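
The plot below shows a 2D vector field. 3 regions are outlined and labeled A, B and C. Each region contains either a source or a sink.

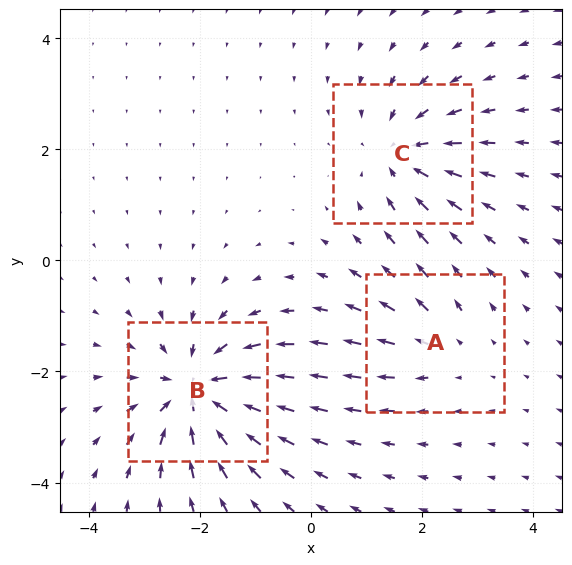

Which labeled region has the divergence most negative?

B

Divergence at each region's feature centre — A: about +2, B: about -5, C: about -4. Region B is most negative.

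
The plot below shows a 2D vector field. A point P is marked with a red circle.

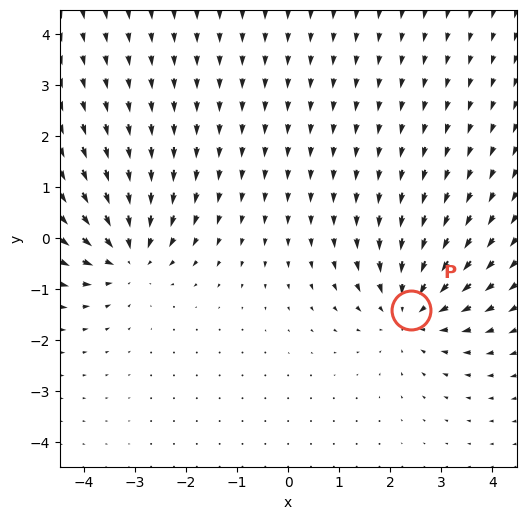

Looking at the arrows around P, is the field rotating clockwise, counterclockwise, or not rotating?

Near P at (2.4, -1.4) the arrows show no circulation. The curl there is ≈0.

not rotating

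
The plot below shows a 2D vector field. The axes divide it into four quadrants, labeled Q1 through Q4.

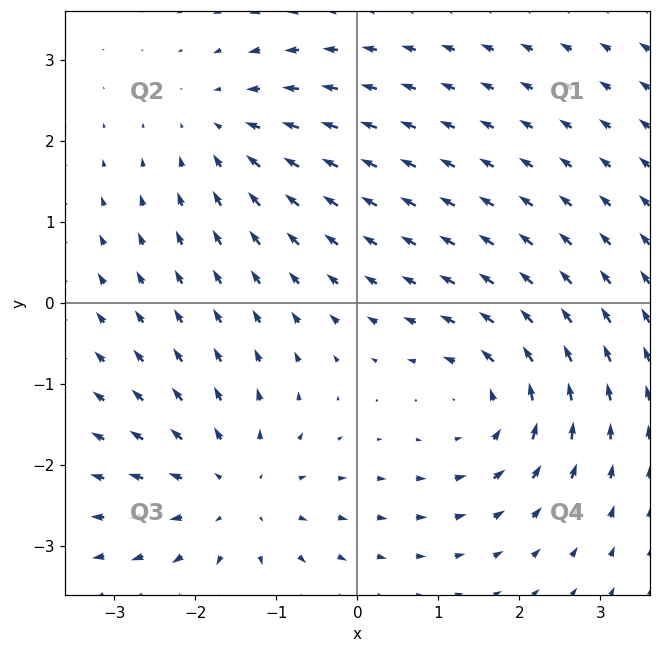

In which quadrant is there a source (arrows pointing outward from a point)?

The source sits at approximately (-1.5, -2.4), which lies in quadrant Q3. The divergence there is about +3, positive as expected for a source.

Q3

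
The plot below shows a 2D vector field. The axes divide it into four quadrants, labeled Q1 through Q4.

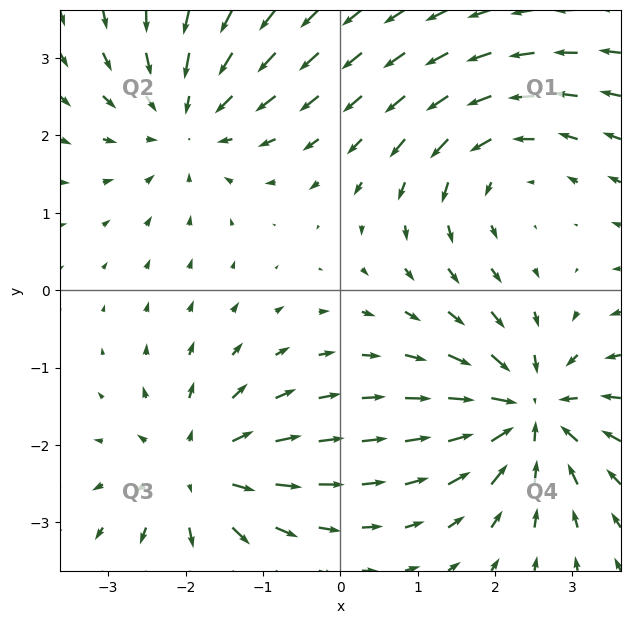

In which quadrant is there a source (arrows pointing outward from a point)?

The source sits at approximately (-1.8, -2.4), which lies in quadrant Q3. The divergence there is about +5, positive as expected for a source.

Q3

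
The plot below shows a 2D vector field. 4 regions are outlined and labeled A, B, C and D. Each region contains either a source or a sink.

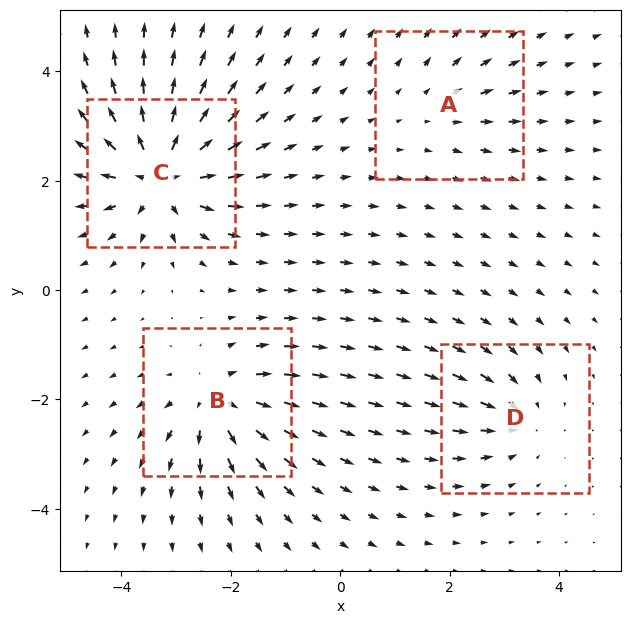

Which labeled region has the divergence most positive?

C

Divergence at each region's feature centre — A: about +2, B: about +6, C: about +8, D: about -4. Region C is most positive.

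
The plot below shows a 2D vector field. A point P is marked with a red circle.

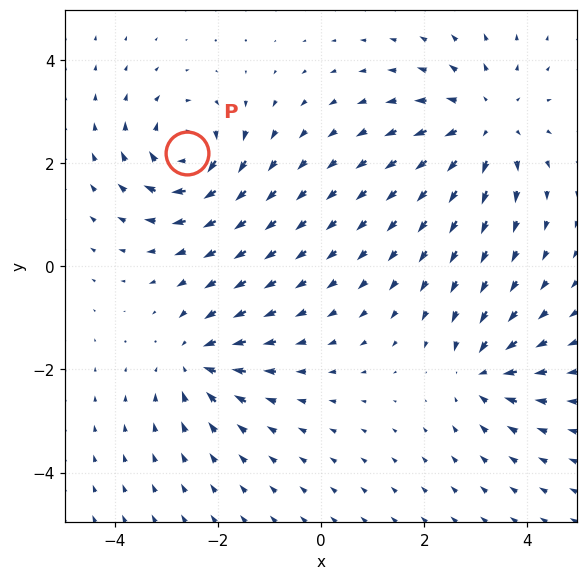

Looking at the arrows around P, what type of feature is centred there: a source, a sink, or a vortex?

vortex

At P (-2.6, 2.2) the arrows circulate clockwise. Divergence ≈0, curl about -5 — near-zero divergence with nonzero curl is a vortex.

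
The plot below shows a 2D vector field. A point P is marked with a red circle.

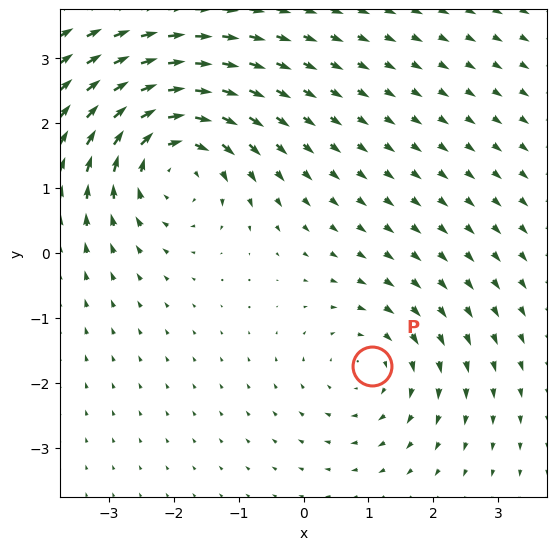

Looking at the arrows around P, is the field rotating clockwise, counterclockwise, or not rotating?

Near P at (1.1, -1.7) the arrows circulate clockwise. The curl (z-component) there is about -3; negative curl means clockwise rotation.

clockwise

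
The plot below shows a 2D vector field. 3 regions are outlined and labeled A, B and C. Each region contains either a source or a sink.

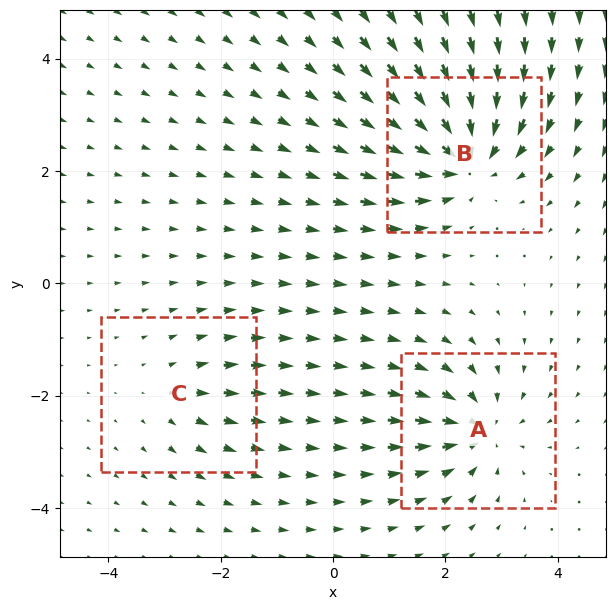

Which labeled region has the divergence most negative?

Divergence at each region's feature centre — A: about -4, B: about -6, C: about +2. Region B is most negative.

B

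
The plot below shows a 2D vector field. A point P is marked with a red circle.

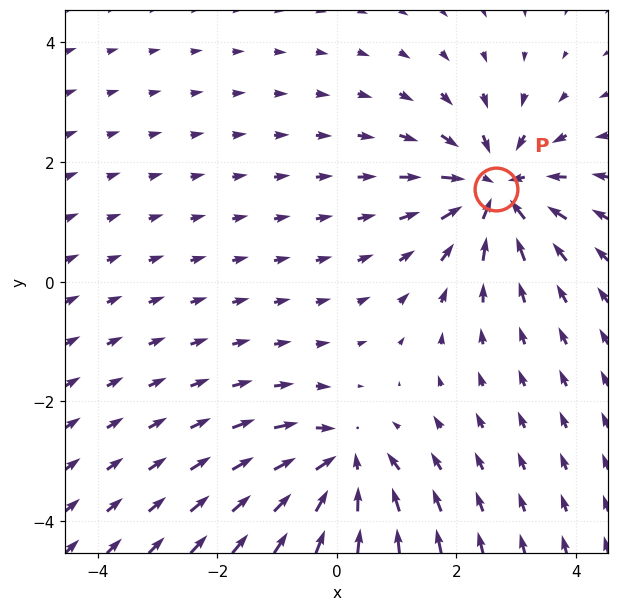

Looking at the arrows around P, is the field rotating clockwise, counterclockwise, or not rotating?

not rotating

Near P at (2.7, 1.5) the arrows show no circulation. The curl there is ≈0.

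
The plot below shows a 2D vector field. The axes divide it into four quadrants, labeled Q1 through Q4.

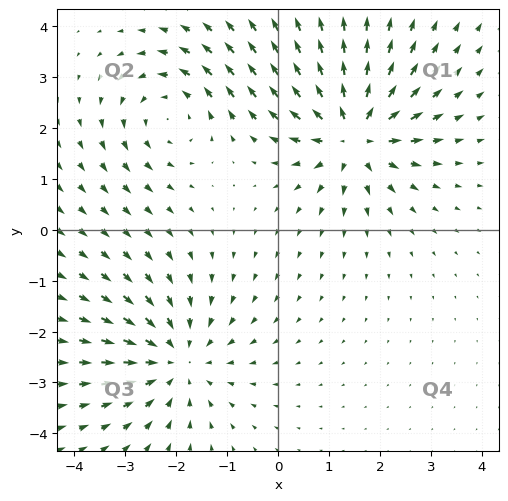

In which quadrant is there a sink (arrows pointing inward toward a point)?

The sink sits at approximately (-2.0, -2.6), which lies in quadrant Q3. The divergence there is about -4, negative as expected for a sink.

Q3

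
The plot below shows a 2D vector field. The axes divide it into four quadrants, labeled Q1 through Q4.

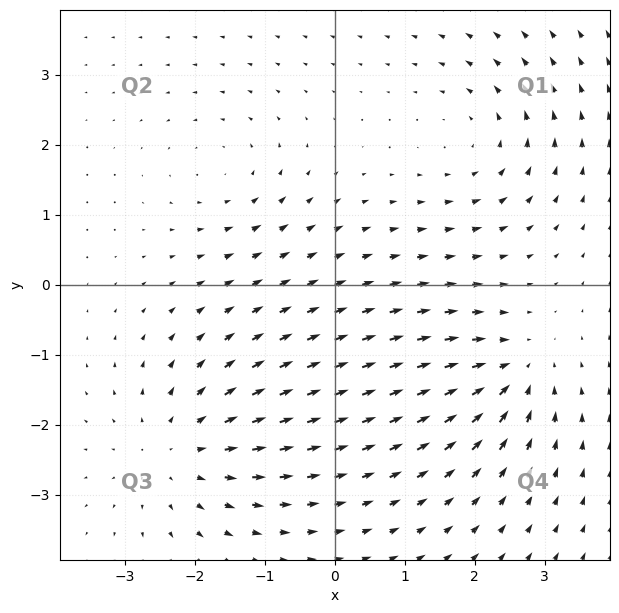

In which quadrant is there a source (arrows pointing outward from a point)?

The source sits at approximately (-2.2, -2.4), which lies in quadrant Q3. The divergence there is about +4, positive as expected for a source.

Q3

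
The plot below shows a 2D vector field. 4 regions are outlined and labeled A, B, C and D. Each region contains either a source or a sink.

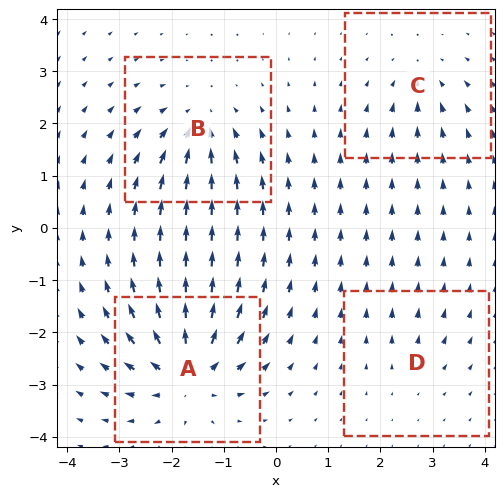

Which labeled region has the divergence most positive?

Divergence at each region's feature centre — A: about +9, B: about -6, C: about -4, D: about +2. Region A is most positive.

A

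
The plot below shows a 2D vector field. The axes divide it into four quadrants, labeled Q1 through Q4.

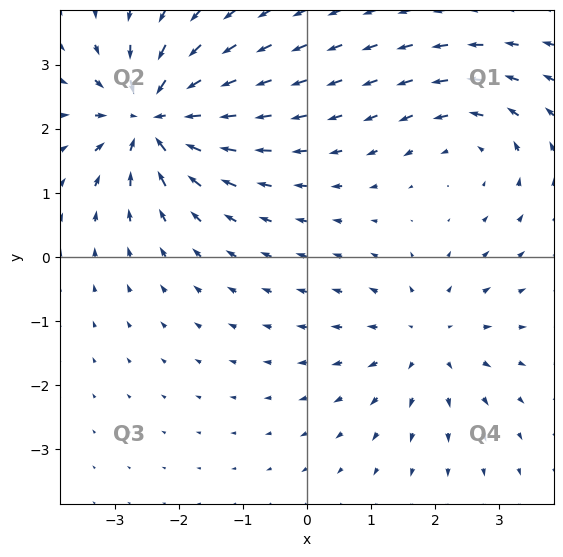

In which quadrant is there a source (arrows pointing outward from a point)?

The source sits at approximately (1.9, -1.3), which lies in quadrant Q4. The divergence there is about +3, positive as expected for a source.

Q4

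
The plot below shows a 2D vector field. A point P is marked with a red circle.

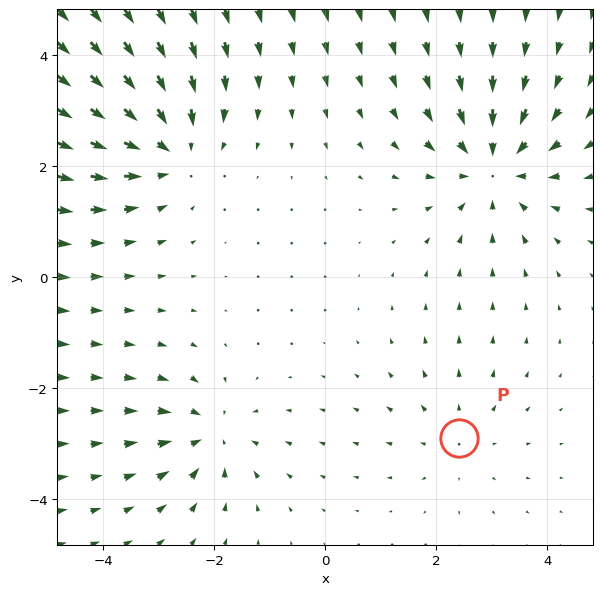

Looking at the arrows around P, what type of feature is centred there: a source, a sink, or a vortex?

source

At P (2.4, -2.9) the arrows spread outward. Divergence about +2, curl ≈0 — positive divergence with near-zero curl is a source.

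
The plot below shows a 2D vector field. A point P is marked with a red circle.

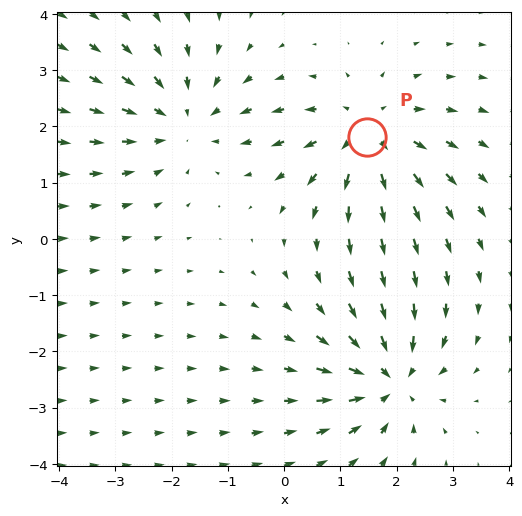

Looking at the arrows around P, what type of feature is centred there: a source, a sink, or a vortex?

source

At P (1.5, 1.8) the arrows spread outward. Divergence about +4, curl ≈0 — positive divergence with near-zero curl is a source.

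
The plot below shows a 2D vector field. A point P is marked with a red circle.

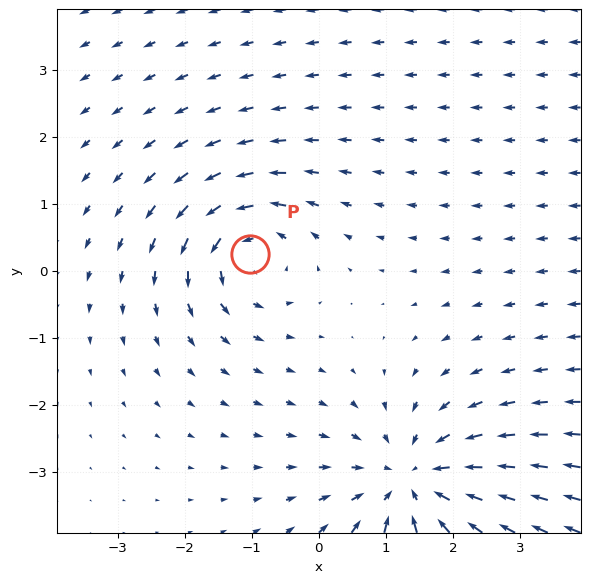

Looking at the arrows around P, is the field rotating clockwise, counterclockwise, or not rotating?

counterclockwise

Near P at (-1.0, 0.3) the arrows circulate counterclockwise. The curl (z-component) there is about +5; positive curl means counterclockwise rotation.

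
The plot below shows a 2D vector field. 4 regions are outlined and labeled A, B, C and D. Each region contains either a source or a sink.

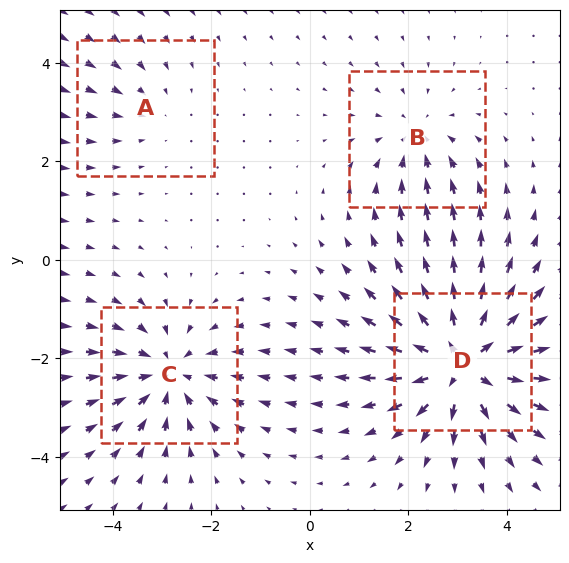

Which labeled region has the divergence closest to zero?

A

Divergence at each region's feature centre — A: about -2, B: about -3, C: about -5, D: about +7. Region A is closest to zero.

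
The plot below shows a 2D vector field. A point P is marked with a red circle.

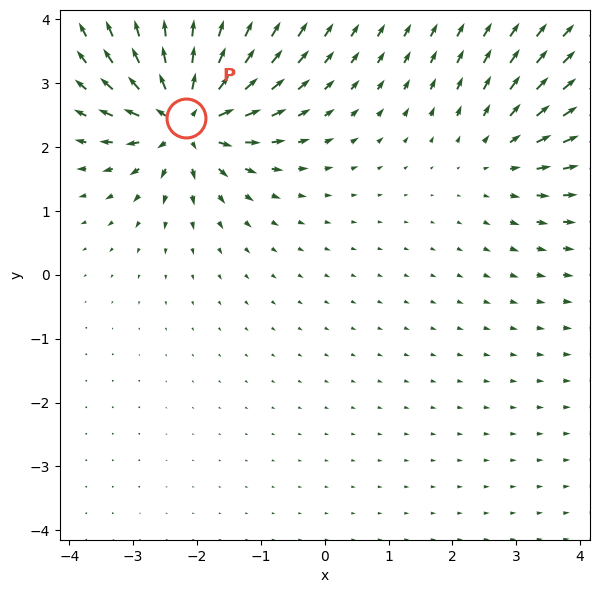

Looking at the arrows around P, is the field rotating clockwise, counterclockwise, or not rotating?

Near P at (-2.2, 2.5) the arrows show no circulation. The curl there is ≈0.

not rotating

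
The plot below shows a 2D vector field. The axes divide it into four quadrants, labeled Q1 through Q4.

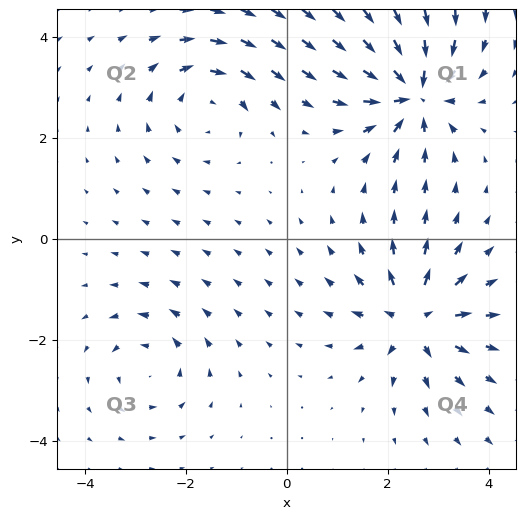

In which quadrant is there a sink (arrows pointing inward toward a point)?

Q1

The sink sits at approximately (2.5, 2.9), which lies in quadrant Q1. The divergence there is about -6, negative as expected for a sink.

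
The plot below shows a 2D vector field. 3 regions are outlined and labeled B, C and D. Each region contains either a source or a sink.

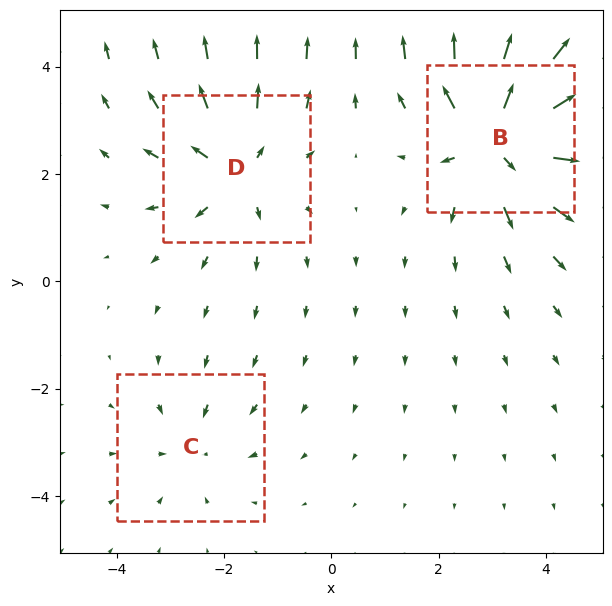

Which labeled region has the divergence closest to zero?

C

Divergence at each region's feature centre — B: about +6, C: about -2, D: about +4. Region C is closest to zero.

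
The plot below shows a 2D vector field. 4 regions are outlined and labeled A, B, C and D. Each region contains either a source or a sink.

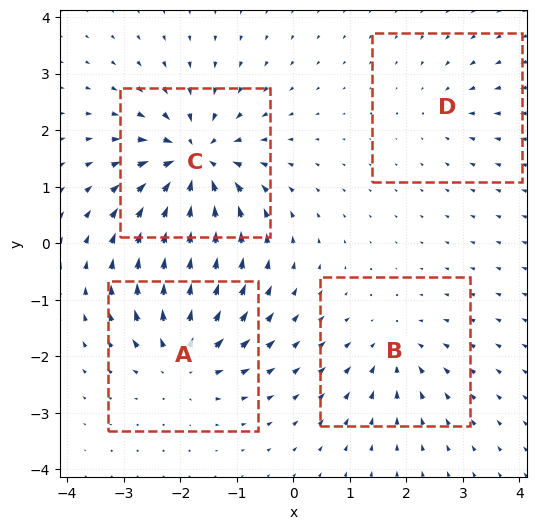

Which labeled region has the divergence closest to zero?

D

Divergence at each region's feature centre — A: about +6, B: about -4, C: about -8, D: about -2. Region D is closest to zero.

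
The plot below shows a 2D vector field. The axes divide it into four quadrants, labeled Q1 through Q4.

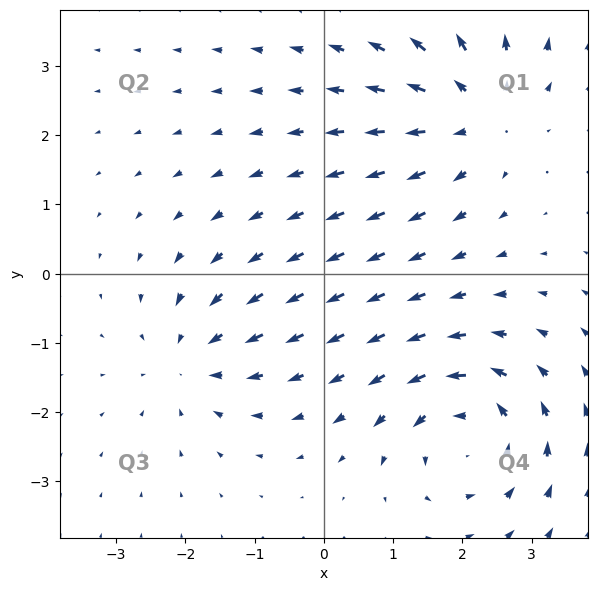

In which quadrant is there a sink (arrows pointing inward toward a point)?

The sink sits at approximately (-1.9, -1.2), which lies in quadrant Q3. The divergence there is about -3, negative as expected for a sink.

Q3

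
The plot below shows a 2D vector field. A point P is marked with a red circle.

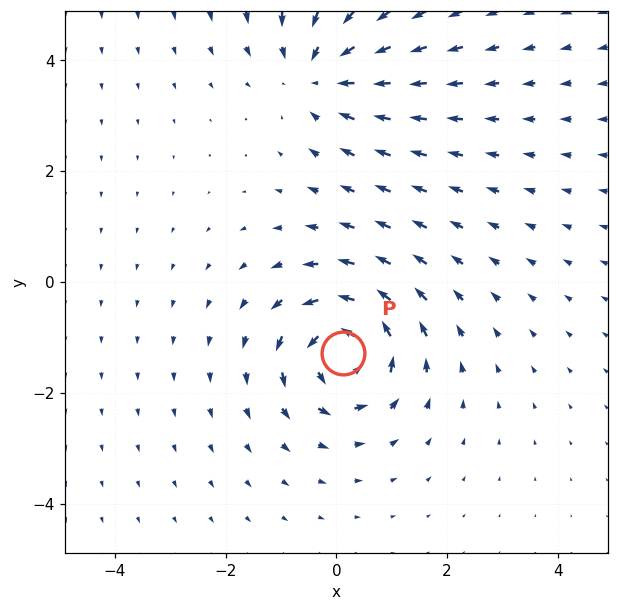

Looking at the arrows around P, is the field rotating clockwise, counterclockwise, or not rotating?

counterclockwise

Near P at (0.1, -1.3) the arrows circulate counterclockwise. The curl (z-component) there is about +6; positive curl means counterclockwise rotation.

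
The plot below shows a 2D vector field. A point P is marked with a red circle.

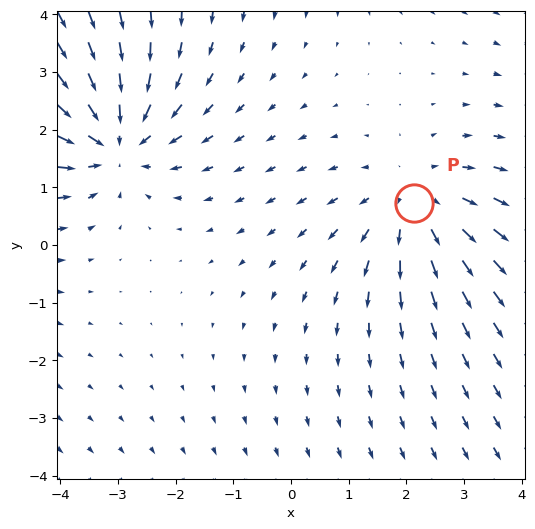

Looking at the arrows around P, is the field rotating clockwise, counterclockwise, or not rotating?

not rotating

Near P at (2.1, 0.7) the arrows show no circulation. The curl there is ≈0.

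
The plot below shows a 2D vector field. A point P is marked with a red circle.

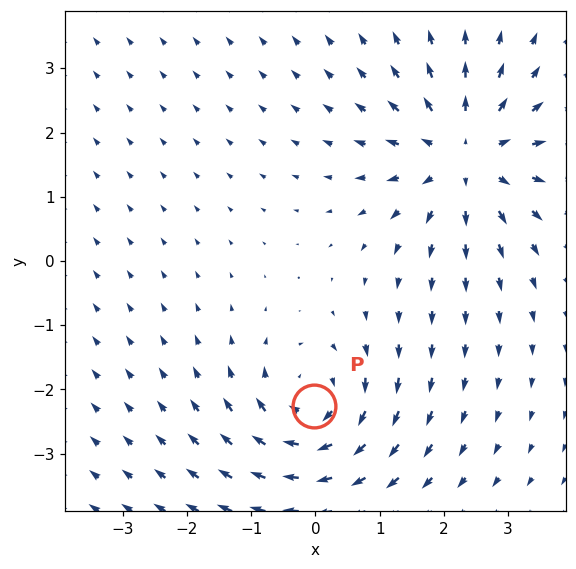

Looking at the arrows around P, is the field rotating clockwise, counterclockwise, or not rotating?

Near P at (-0.0, -2.3) the arrows circulate clockwise. The curl (z-component) there is about -3; negative curl means clockwise rotation.

clockwise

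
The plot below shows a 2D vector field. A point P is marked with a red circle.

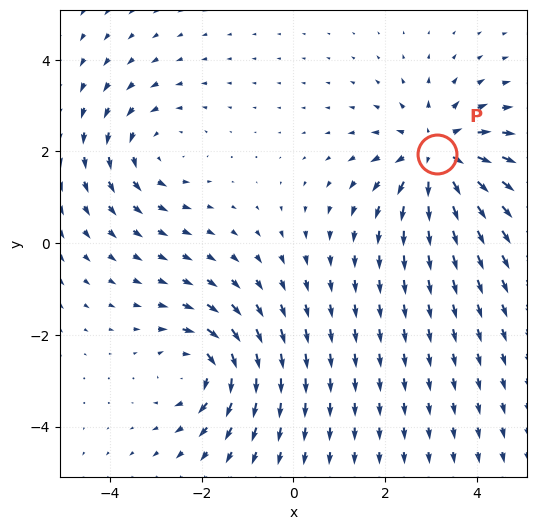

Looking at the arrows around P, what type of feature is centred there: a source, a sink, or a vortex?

At P (3.1, 1.9) the arrows spread outward. Divergence about +4, curl ≈0 — positive divergence with near-zero curl is a source.

source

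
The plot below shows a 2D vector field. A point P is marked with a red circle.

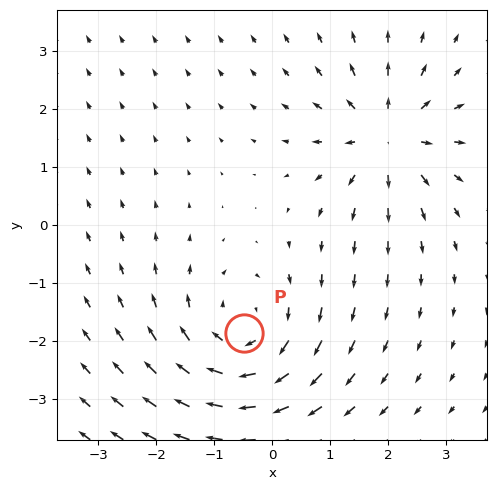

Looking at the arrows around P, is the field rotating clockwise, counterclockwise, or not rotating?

Near P at (-0.5, -1.9) the arrows circulate clockwise. The curl (z-component) there is about -3; negative curl means clockwise rotation.

clockwise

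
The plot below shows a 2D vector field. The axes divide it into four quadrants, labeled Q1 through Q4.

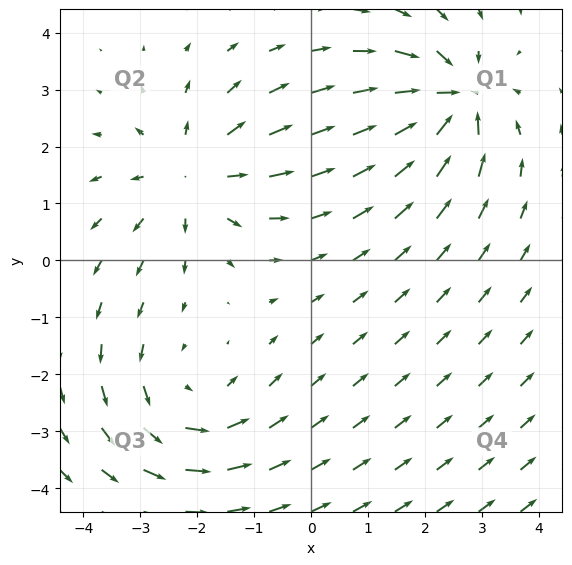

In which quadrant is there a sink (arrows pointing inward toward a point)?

The sink sits at approximately (2.5, 2.8), which lies in quadrant Q1. The divergence there is about -6, negative as expected for a sink.

Q1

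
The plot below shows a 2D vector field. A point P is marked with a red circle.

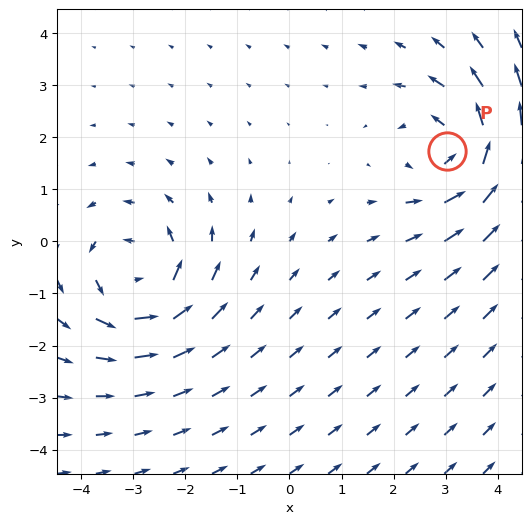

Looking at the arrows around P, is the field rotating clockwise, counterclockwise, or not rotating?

Near P at (3.0, 1.7) the arrows circulate counterclockwise. The curl (z-component) there is about +5; positive curl means counterclockwise rotation.

counterclockwise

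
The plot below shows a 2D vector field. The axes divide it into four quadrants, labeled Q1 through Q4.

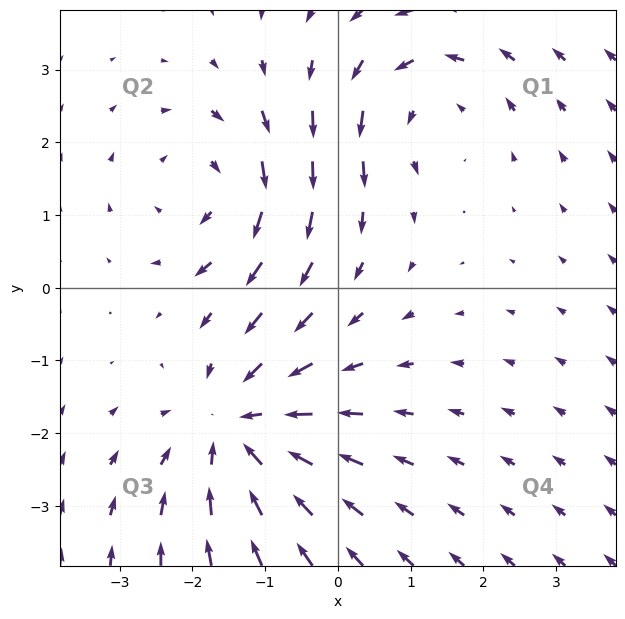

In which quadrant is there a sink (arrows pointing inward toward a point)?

The sink sits at approximately (-1.4, -1.9), which lies in quadrant Q3. The divergence there is about -3, negative as expected for a sink.

Q3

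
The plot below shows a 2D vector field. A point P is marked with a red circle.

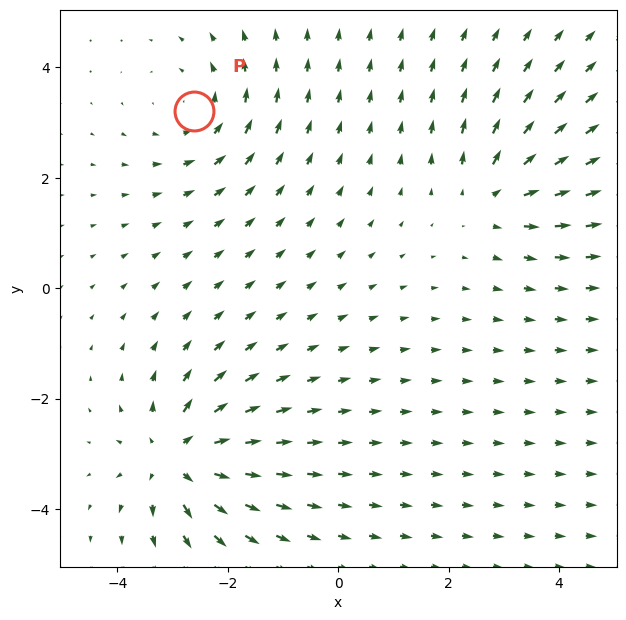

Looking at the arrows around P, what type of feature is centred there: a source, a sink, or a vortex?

vortex

At P (-2.6, 3.2) the arrows circulate counterclockwise. Divergence ≈0, curl about +3 — near-zero divergence with nonzero curl is a vortex.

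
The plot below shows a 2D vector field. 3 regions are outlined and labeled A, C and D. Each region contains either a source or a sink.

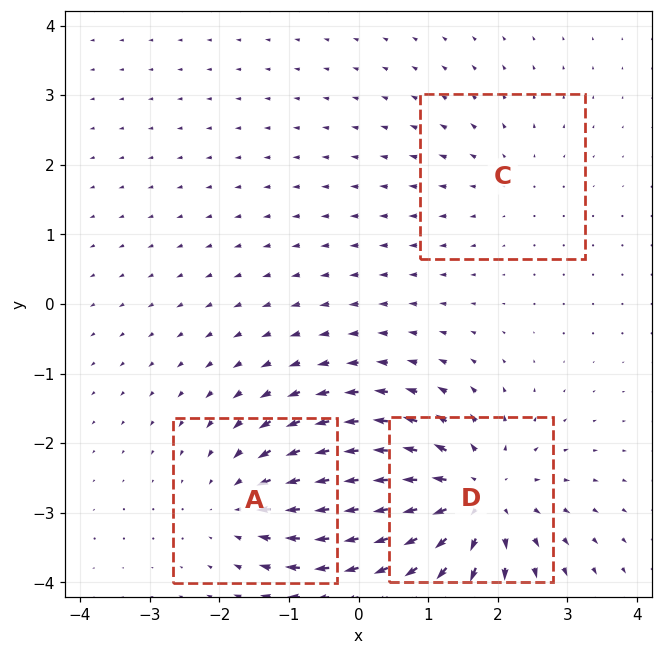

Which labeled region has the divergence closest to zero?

Divergence at each region's feature centre — A: about -3, C: about +2, D: about +5. Region C is closest to zero.

C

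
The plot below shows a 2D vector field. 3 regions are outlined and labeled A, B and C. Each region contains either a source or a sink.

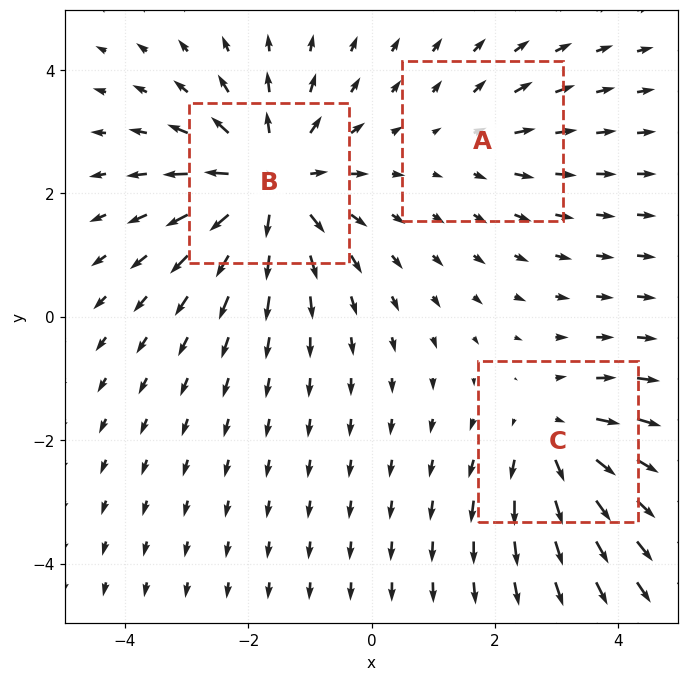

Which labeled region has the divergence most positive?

Divergence at each region's feature centre — A: about +2, B: about +5, C: about +3. Region B is most positive.

B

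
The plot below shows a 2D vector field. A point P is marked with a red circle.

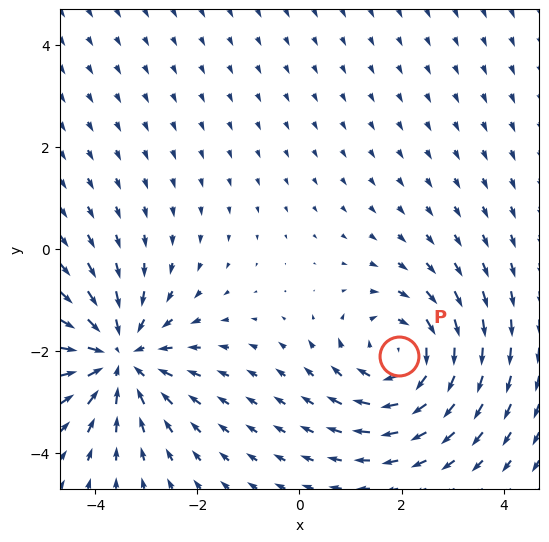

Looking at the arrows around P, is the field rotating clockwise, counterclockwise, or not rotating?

clockwise

Near P at (2.0, -2.1) the arrows circulate clockwise. The curl (z-component) there is about -3; negative curl means clockwise rotation.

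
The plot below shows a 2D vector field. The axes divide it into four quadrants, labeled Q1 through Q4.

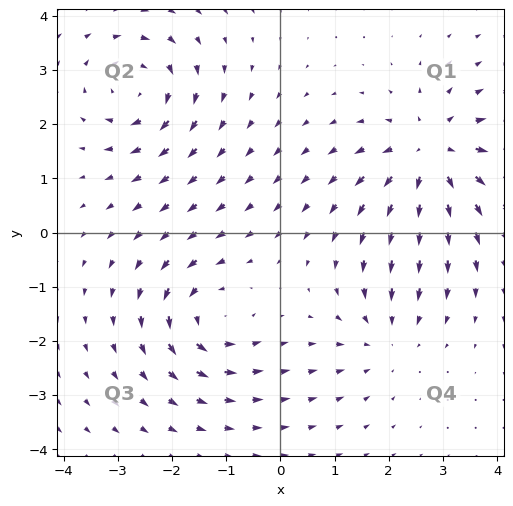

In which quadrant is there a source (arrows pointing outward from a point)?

Q1

The source sits at approximately (2.8, 1.4), which lies in quadrant Q1. The divergence there is about +5, positive as expected for a source.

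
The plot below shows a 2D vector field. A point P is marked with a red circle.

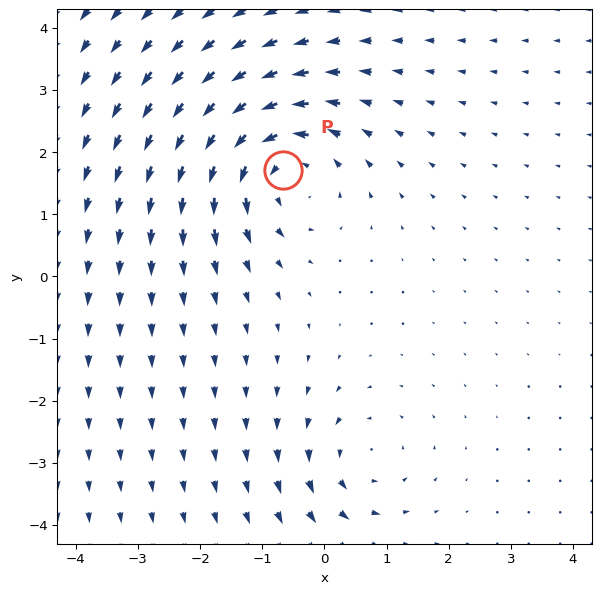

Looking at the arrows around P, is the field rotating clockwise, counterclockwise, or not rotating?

Near P at (-0.7, 1.7) the arrows circulate counterclockwise. The curl (z-component) there is about +5; positive curl means counterclockwise rotation.

counterclockwise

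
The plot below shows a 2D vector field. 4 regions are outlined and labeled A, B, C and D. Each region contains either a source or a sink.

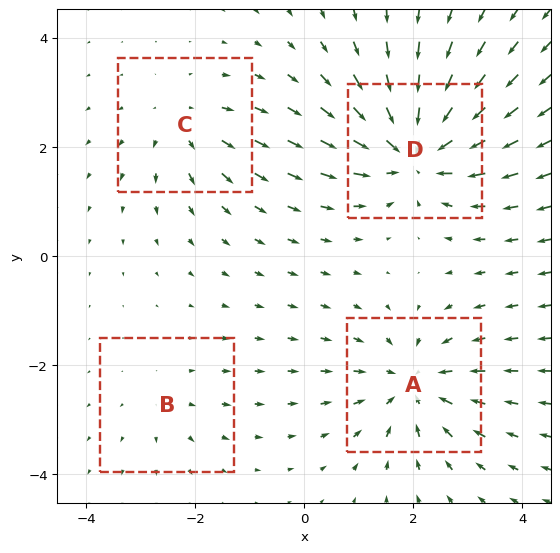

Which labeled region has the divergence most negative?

Divergence at each region's feature centre — A: about -5, B: about +2, C: about +3, D: about -7. Region D is most negative.

D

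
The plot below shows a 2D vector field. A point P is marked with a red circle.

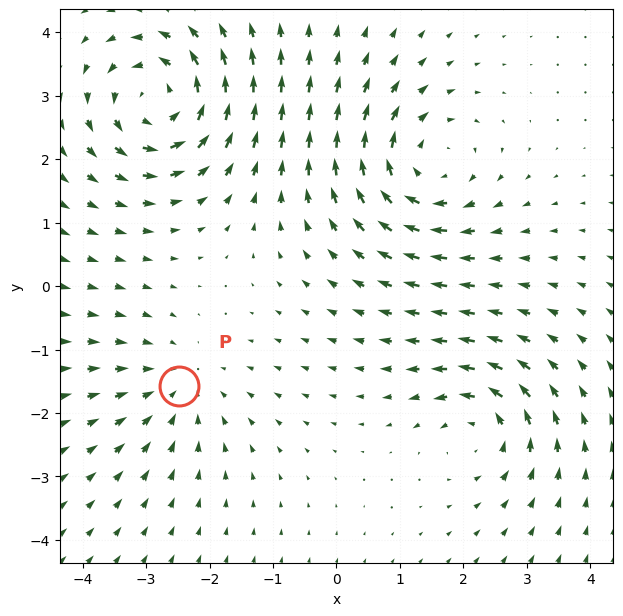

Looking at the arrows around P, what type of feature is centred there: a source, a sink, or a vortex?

At P (-2.5, -1.6) the arrows converge inward. Divergence about -3, curl ≈0 — negative divergence with near-zero curl is a sink.

sink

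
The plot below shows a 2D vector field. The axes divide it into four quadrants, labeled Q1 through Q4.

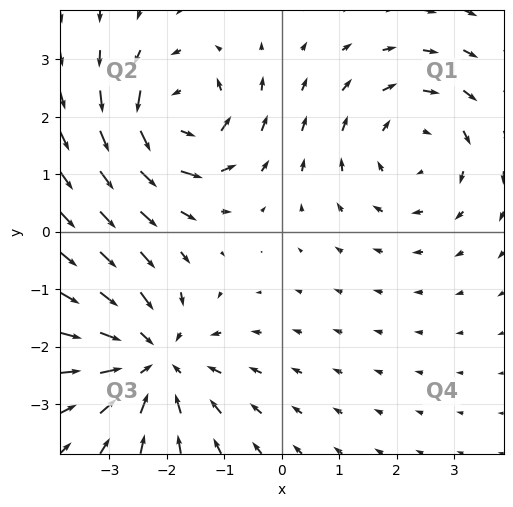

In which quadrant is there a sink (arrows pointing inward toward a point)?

The sink sits at approximately (-2.2, -2.2), which lies in quadrant Q3. The divergence there is about -4, negative as expected for a sink.

Q3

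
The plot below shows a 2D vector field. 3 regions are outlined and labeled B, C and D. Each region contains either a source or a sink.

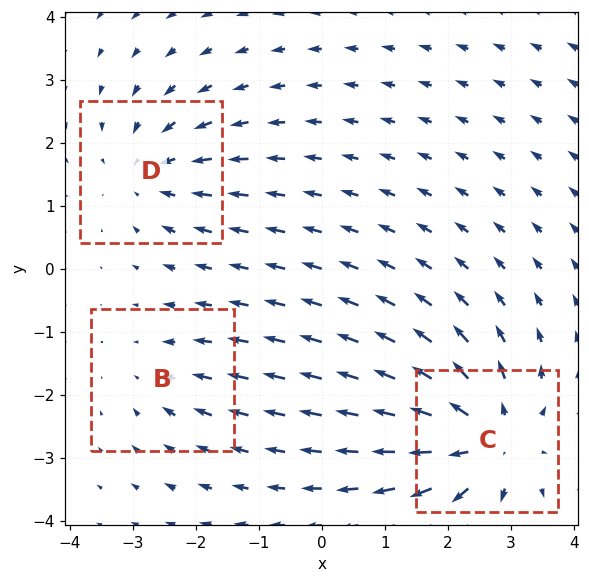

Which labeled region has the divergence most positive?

Divergence at each region's feature centre — B: about -2, C: about +5, D: about -3. Region C is most positive.

C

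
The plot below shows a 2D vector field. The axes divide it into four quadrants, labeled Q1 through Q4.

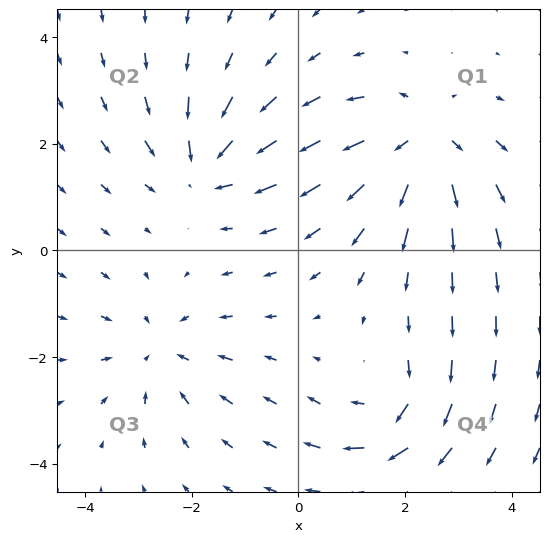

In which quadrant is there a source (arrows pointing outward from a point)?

The source sits at approximately (2.3, 2.0), which lies in quadrant Q1. The divergence there is about +5, positive as expected for a source.

Q1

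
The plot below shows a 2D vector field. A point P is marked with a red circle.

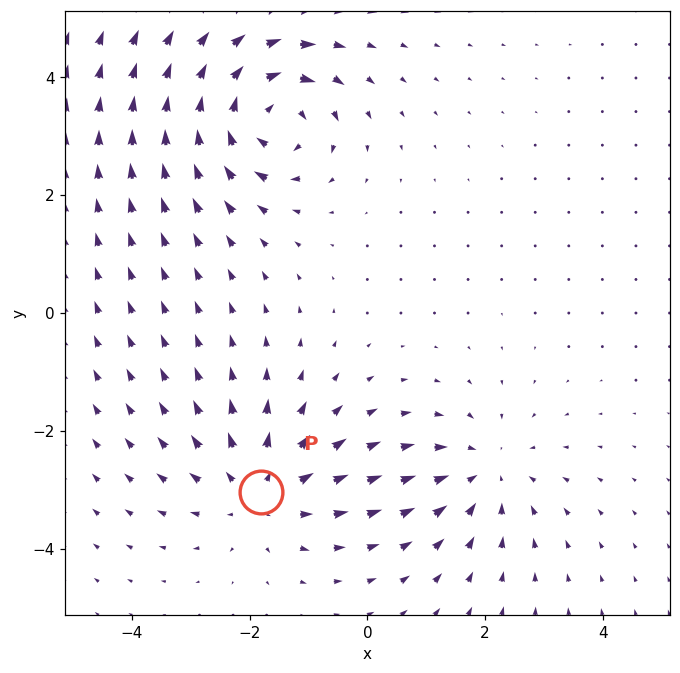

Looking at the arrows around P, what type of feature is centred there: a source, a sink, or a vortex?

At P (-1.8, -3.0) the arrows spread outward. Divergence about +4, curl ≈0 — positive divergence with near-zero curl is a source.

source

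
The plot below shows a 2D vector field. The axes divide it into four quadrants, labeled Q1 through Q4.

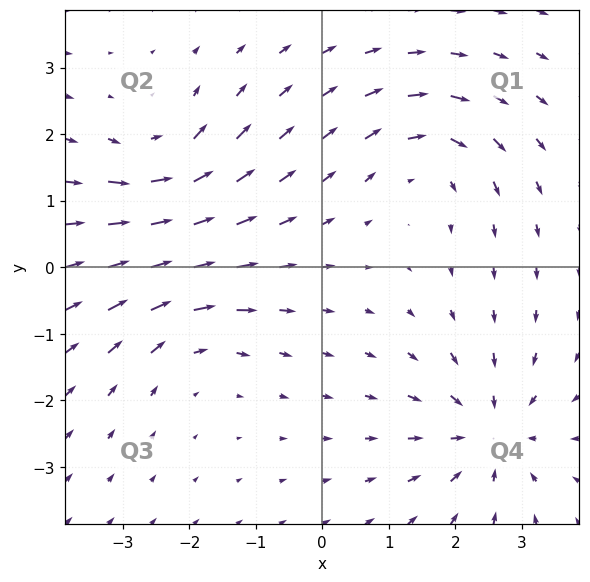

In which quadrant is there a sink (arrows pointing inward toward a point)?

Q4

The sink sits at approximately (2.5, -2.5), which lies in quadrant Q4. The divergence there is about -5, negative as expected for a sink.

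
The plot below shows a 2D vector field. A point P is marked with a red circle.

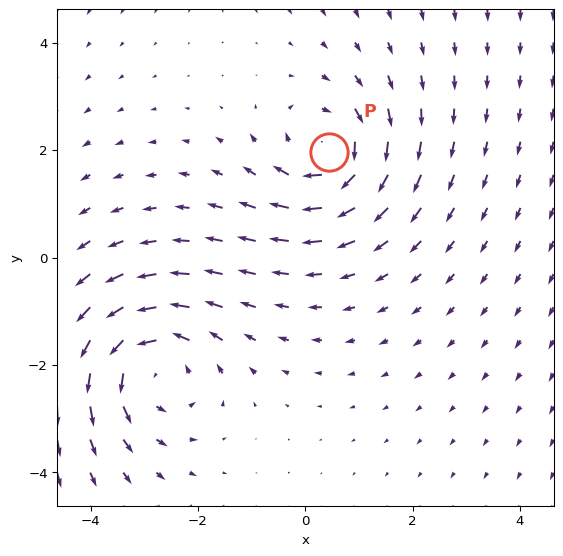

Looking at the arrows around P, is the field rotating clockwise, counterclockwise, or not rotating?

Near P at (0.4, 2.0) the arrows circulate clockwise. The curl (z-component) there is about -4; negative curl means clockwise rotation.

clockwise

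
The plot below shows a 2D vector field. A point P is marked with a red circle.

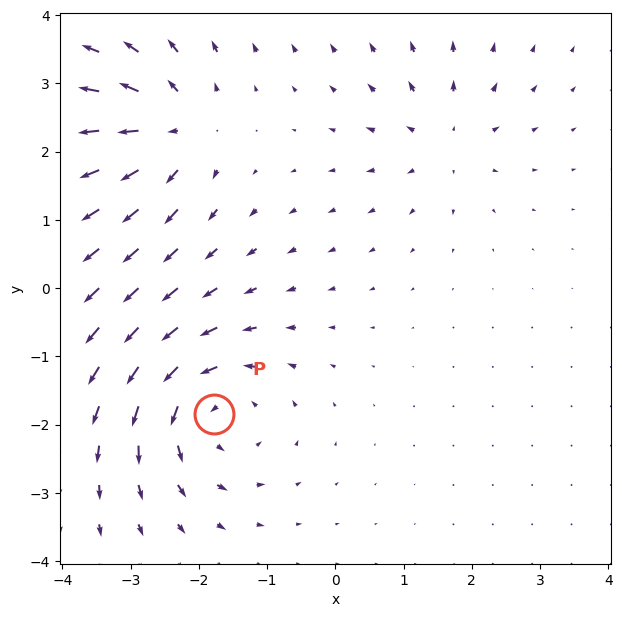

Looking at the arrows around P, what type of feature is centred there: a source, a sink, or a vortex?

vortex

At P (-1.8, -1.8) the arrows circulate counterclockwise. Divergence ≈0, curl about +5 — near-zero divergence with nonzero curl is a vortex.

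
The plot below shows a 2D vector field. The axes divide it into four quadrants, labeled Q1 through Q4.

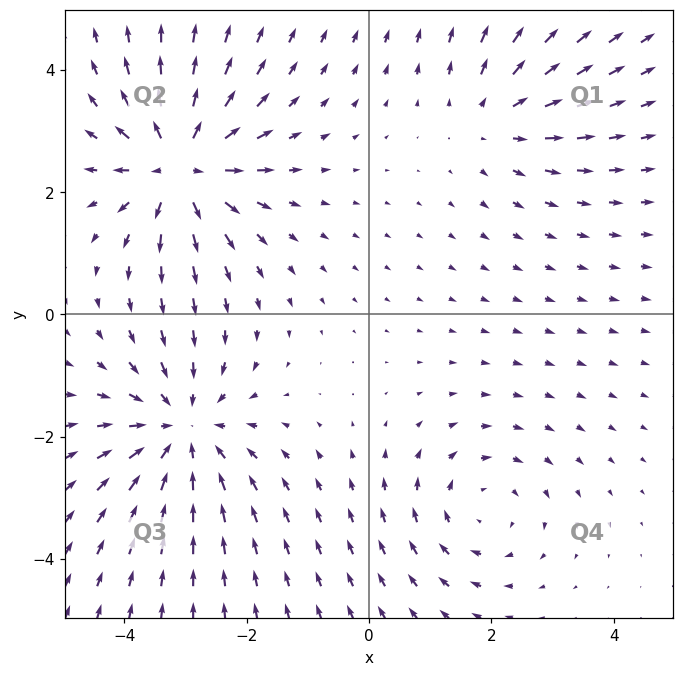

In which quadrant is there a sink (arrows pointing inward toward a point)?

Q3

The sink sits at approximately (-3.1, -1.9), which lies in quadrant Q3. The divergence there is about -4, negative as expected for a sink.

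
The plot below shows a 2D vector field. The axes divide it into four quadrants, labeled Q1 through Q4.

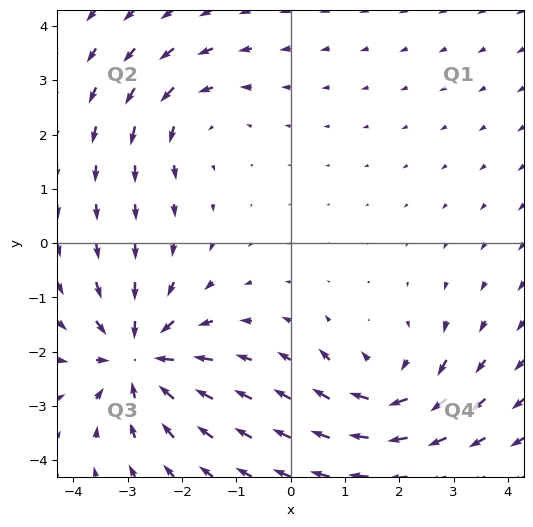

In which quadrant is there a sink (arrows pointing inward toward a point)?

The sink sits at approximately (-2.8, -2.1), which lies in quadrant Q3. The divergence there is about -5, negative as expected for a sink.

Q3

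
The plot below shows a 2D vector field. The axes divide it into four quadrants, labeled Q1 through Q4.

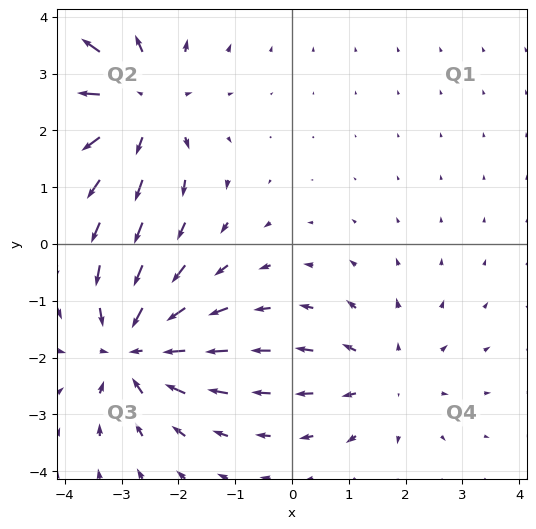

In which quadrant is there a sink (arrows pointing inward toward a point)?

Q3

The sink sits at approximately (-2.8, -1.8), which lies in quadrant Q3. The divergence there is about -5, negative as expected for a sink.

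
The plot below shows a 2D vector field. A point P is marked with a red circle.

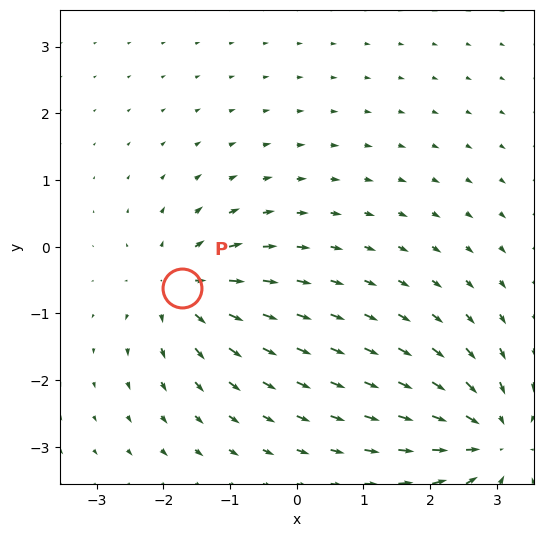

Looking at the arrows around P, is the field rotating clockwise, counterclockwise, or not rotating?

Near P at (-1.7, -0.6) the arrows show no circulation. The curl there is ≈0.

not rotating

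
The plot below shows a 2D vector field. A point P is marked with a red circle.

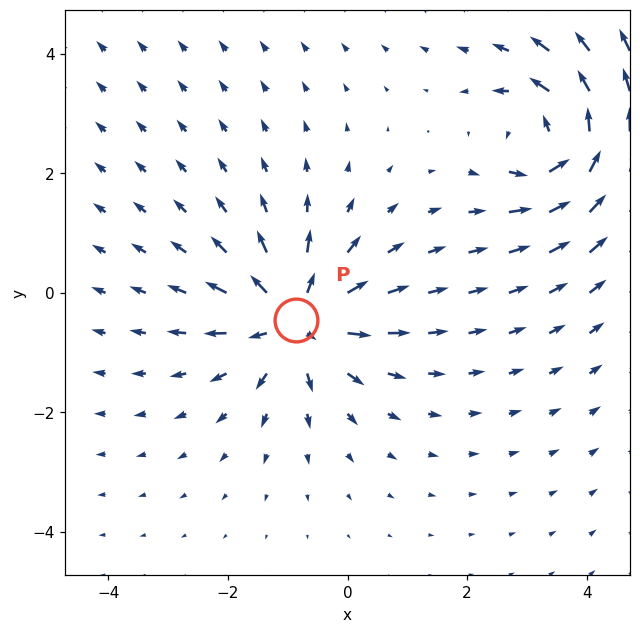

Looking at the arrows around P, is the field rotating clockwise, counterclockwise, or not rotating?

Near P at (-0.9, -0.5) the arrows show no circulation. The curl there is ≈0.

not rotating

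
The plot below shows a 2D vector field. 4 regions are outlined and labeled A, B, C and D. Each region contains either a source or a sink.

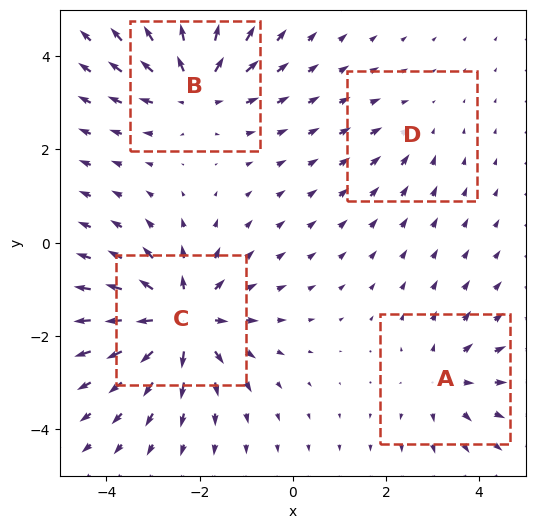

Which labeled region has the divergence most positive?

C

Divergence at each region's feature centre — A: about +4, B: about +5, C: about +7, D: about -2. Region C is most positive.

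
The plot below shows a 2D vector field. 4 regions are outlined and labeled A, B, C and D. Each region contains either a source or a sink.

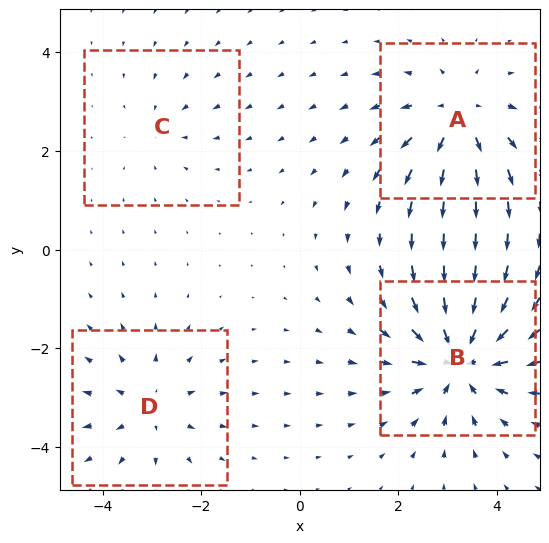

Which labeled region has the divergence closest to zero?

C

Divergence at each region's feature centre — A: about +5, B: about -7, C: about -2, D: about +4. Region C is closest to zero.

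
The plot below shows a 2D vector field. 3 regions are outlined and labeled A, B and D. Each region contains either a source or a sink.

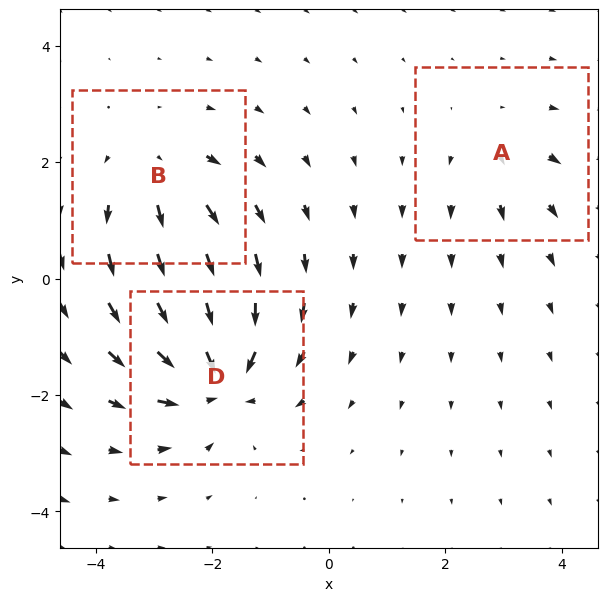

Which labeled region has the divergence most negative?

Divergence at each region's feature centre — A: about +2, B: about +4, D: about -6. Region D is most negative.

D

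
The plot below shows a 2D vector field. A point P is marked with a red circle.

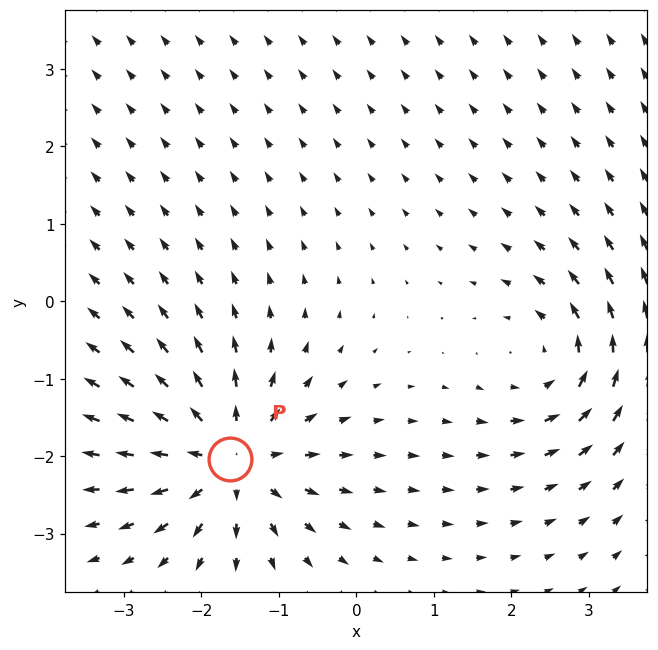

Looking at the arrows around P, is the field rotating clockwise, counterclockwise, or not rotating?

Near P at (-1.6, -2.0) the arrows show no circulation. The curl there is ≈0.

not rotating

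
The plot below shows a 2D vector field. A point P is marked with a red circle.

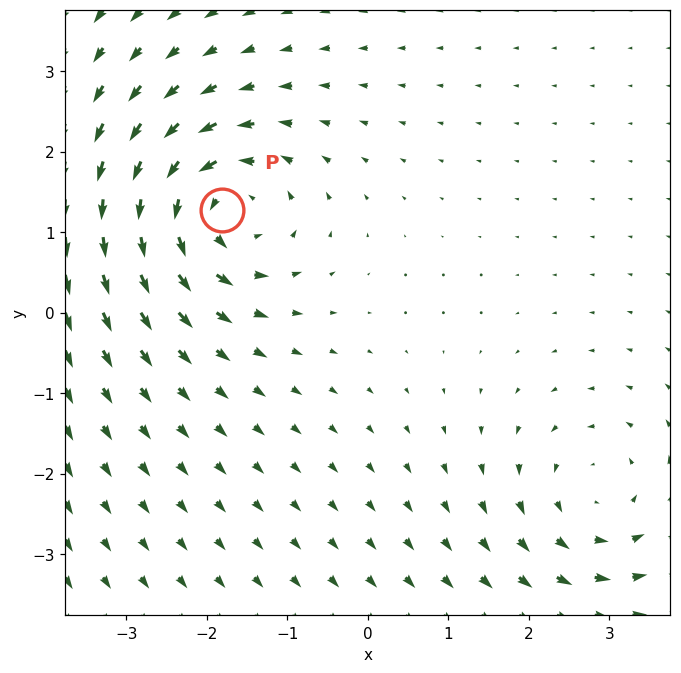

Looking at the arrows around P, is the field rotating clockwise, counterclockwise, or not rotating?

Near P at (-1.8, 1.3) the arrows circulate counterclockwise. The curl (z-component) there is about +4; positive curl means counterclockwise rotation.

counterclockwise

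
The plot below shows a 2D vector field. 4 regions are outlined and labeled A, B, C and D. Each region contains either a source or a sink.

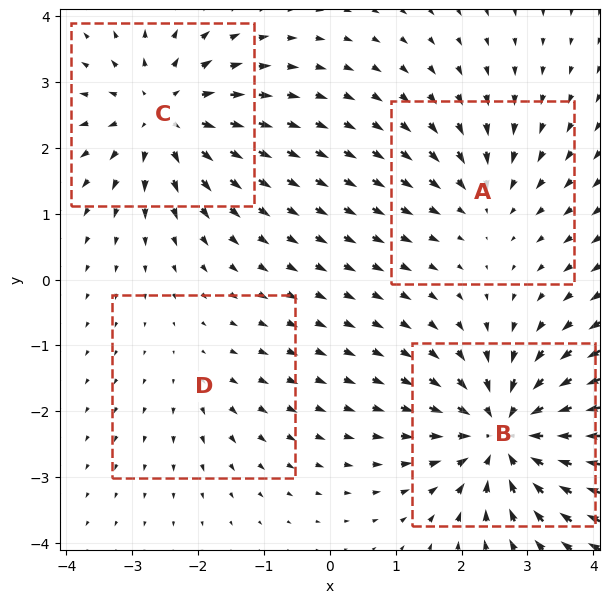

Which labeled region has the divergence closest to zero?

Divergence at each region's feature centre — A: about -3, B: about -7, C: about +5, D: about +2. Region D is closest to zero.

D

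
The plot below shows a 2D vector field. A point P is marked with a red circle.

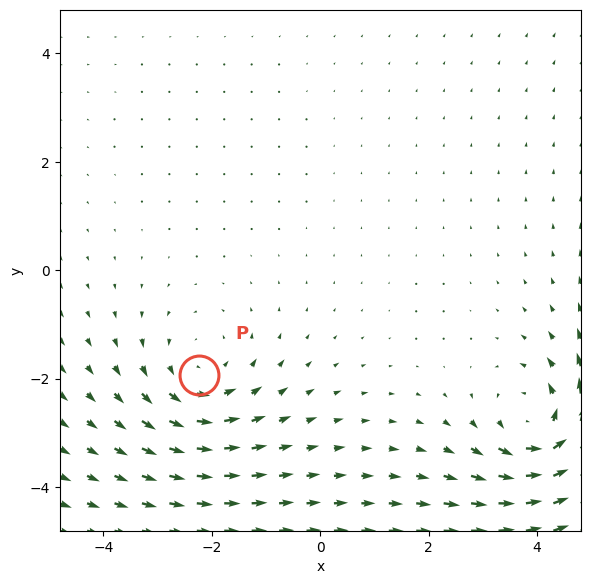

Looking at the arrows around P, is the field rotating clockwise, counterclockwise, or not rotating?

Near P at (-2.2, -1.9) the arrows circulate counterclockwise. The curl (z-component) there is about +3; positive curl means counterclockwise rotation.

counterclockwise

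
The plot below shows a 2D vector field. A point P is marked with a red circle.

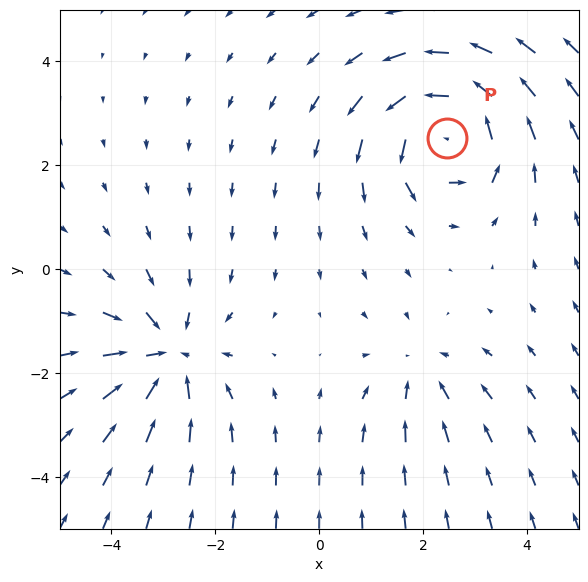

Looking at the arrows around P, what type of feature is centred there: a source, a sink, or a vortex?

vortex

At P (2.5, 2.5) the arrows circulate counterclockwise. Divergence ≈0, curl about +6 — near-zero divergence with nonzero curl is a vortex.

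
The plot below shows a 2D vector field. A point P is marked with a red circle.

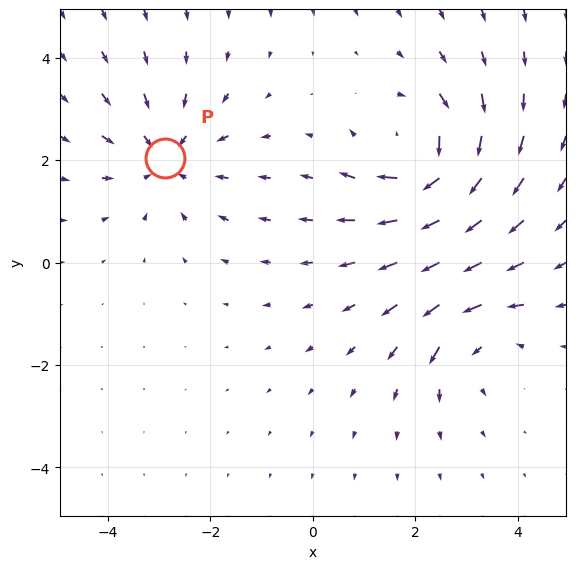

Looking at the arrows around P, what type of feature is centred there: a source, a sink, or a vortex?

At P (-2.9, 2.0) the arrows converge inward. Divergence about -3, curl ≈0 — negative divergence with near-zero curl is a sink.

sink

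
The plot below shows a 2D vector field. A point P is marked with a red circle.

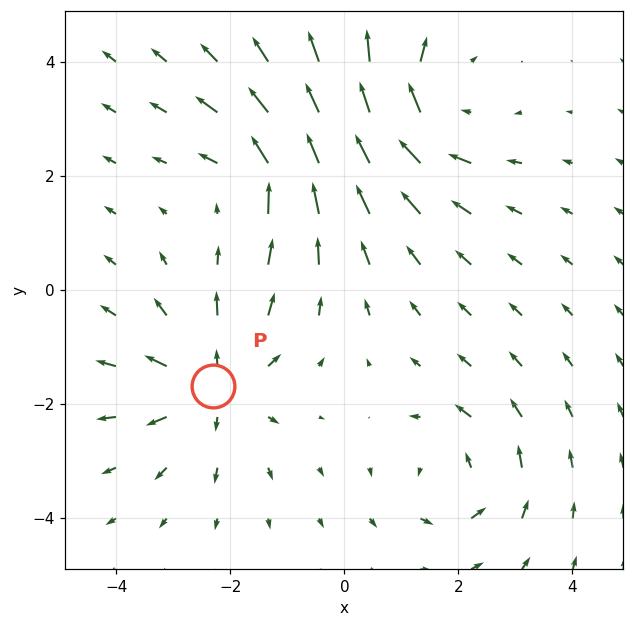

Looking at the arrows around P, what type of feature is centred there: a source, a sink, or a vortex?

At P (-2.3, -1.7) the arrows spread outward. Divergence about +4, curl ≈0 — positive divergence with near-zero curl is a source.

source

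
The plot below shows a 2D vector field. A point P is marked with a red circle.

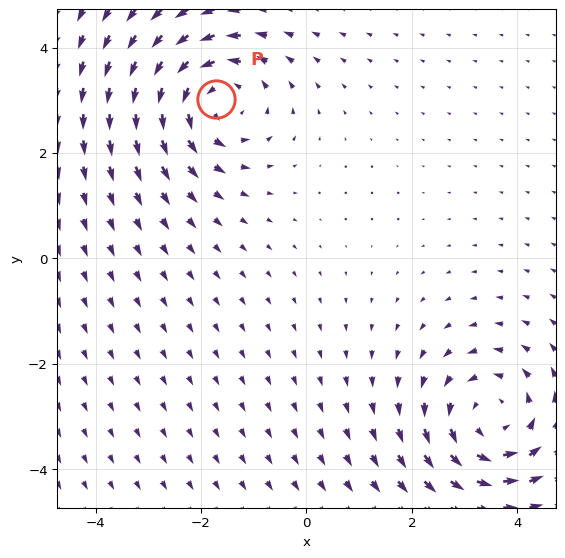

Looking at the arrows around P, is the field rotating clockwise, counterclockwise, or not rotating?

Near P at (-1.7, 3.0) the arrows circulate counterclockwise. The curl (z-component) there is about +4; positive curl means counterclockwise rotation.

counterclockwise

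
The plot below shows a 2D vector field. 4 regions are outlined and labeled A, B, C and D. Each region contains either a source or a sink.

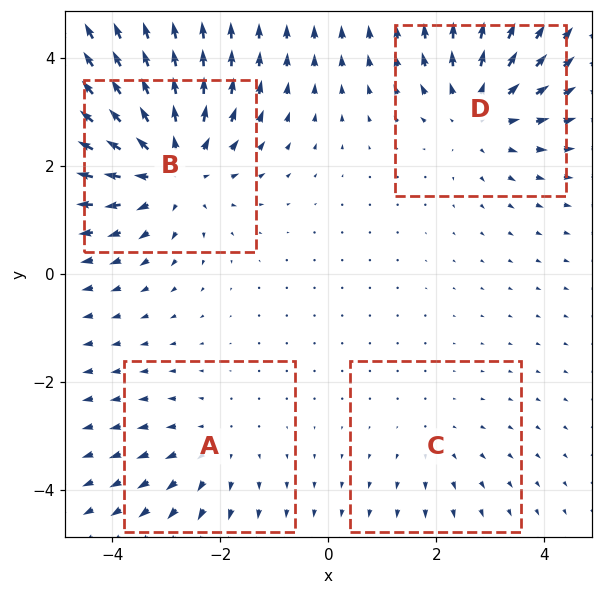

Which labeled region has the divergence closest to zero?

C

Divergence at each region's feature centre — A: about +3, B: about +6, C: about +2, D: about +4. Region C is closest to zero.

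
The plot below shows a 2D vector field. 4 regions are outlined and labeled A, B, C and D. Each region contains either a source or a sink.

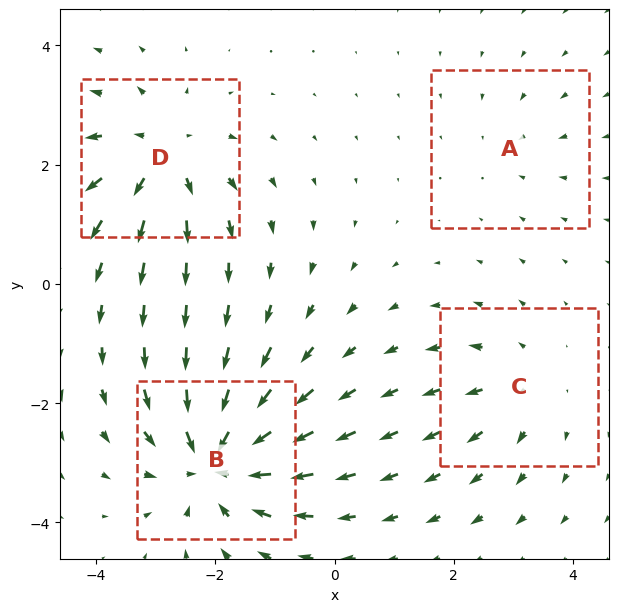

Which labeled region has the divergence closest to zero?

A

Divergence at each region's feature centre — A: about -2, B: about -8, C: about +3, D: about +6. Region A is closest to zero.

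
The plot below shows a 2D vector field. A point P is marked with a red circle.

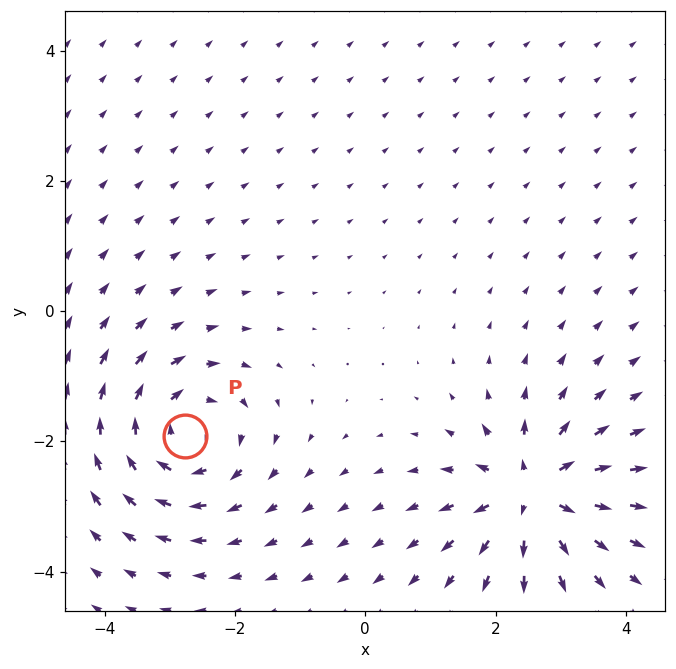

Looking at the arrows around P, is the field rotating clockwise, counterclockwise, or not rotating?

clockwise

Near P at (-2.8, -1.9) the arrows circulate clockwise. The curl (z-component) there is about -5; negative curl means clockwise rotation.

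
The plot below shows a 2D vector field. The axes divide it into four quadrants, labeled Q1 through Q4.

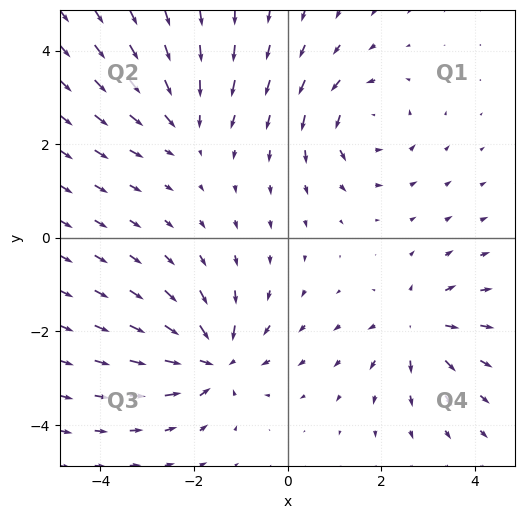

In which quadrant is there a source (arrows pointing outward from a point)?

The source sits at approximately (2.8, -1.9), which lies in quadrant Q4. The divergence there is about +3, positive as expected for a source.

Q4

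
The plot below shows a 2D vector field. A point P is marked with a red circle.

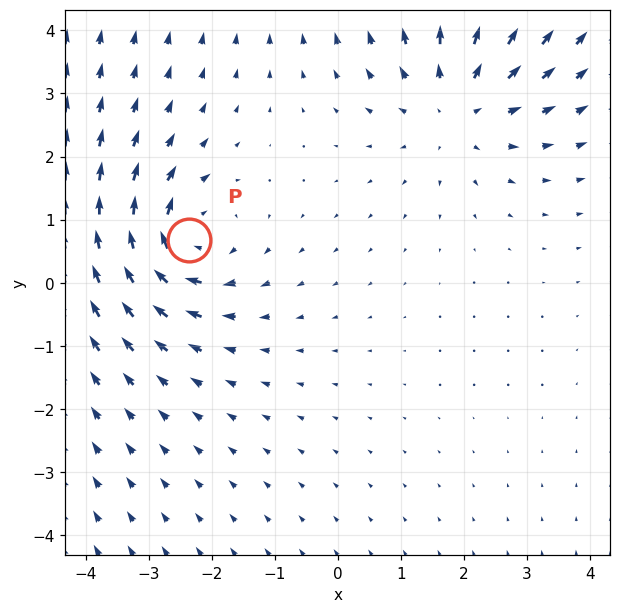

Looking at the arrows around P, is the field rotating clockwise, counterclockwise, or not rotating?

Near P at (-2.4, 0.7) the arrows circulate clockwise. The curl (z-component) there is about -3; negative curl means clockwise rotation.

clockwise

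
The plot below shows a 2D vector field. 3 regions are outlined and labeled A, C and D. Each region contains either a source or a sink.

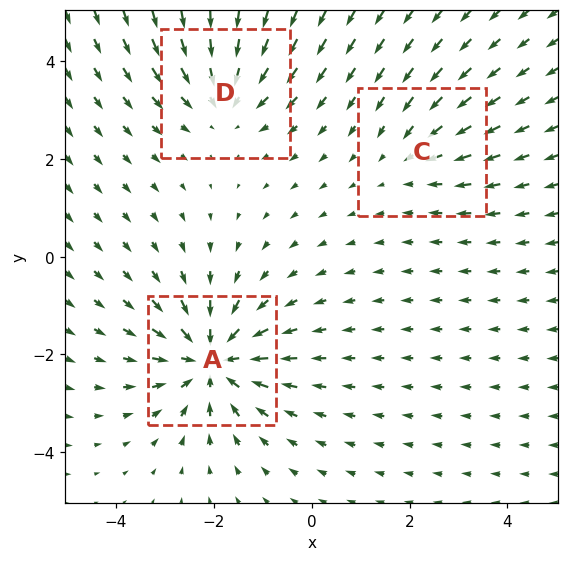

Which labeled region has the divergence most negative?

A

Divergence at each region's feature centre — A: about -5, C: about -2, D: about -3. Region A is most negative.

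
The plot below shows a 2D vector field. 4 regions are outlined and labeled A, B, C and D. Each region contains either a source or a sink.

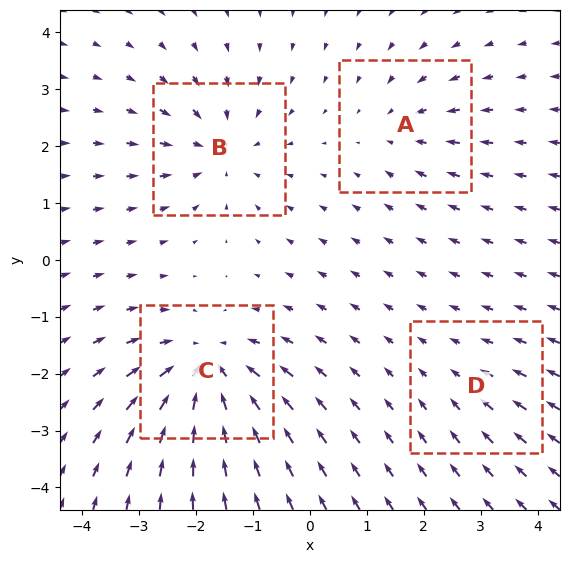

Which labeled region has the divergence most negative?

Divergence at each region's feature centre — A: about -3, B: about -5, C: about -7, D: about -2. Region C is most negative.

C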